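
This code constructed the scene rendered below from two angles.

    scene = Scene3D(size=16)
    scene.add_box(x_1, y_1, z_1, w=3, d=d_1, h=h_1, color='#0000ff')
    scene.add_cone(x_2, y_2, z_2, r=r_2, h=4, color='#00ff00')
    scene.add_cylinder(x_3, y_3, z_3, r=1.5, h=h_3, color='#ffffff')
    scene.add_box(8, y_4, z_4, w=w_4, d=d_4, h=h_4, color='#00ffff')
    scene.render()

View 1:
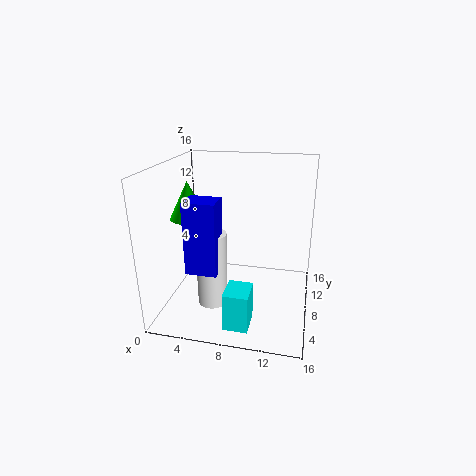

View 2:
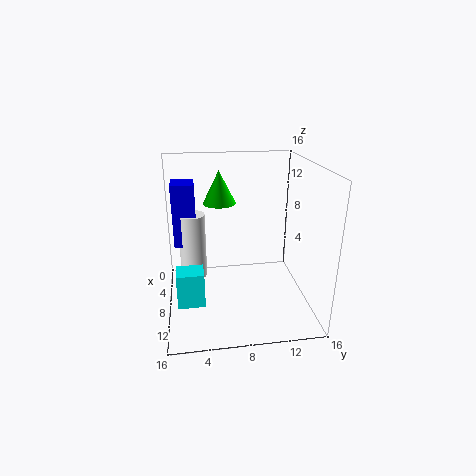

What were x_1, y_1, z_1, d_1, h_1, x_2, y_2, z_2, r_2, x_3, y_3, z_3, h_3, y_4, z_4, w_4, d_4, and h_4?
x_1 = 4.5, y_1 = 1, z_1 = 7, d_1 = 2.5, h_1 = 7, x_2 = 3, y_2 = 6.5, z_2 = 10.5, r_2 = 2, x_3 = 6.5, y_3 = 3, z_3 = 3, h_3 = 7.5, y_4 = 1, z_4 = 1, w_4 = 2.5, d_4 = 3, h_4 = 4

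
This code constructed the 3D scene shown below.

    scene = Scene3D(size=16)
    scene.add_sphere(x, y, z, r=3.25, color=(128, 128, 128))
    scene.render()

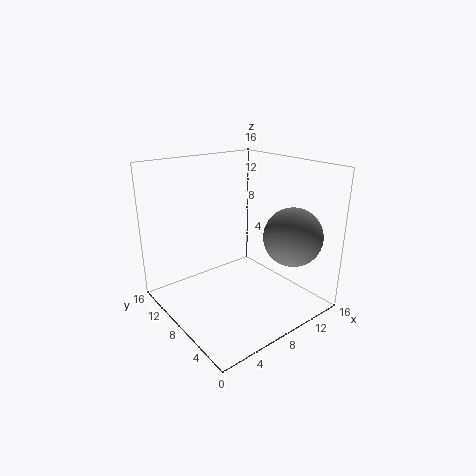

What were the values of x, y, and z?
x = 12.5
y = 4
z = 8.25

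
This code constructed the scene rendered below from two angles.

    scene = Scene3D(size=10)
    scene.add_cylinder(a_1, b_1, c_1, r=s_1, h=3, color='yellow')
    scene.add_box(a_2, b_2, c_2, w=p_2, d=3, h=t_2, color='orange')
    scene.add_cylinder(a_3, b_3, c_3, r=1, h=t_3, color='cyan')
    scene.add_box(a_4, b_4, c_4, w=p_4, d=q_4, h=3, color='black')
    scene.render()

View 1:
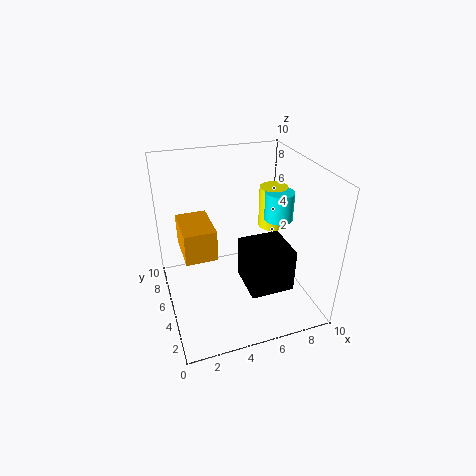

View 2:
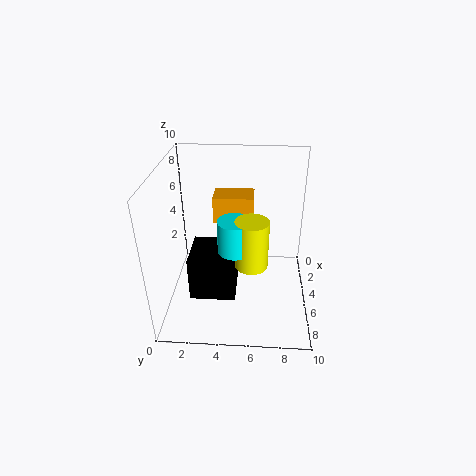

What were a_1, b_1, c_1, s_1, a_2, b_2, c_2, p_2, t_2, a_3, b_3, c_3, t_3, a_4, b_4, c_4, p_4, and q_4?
a_1 = 8
b_1 = 6
c_1 = 5
s_1 = 1
a_2 = 1
b_2 = 3
c_2 = 5
p_2 = 2
t_2 = 2
a_3 = 8
b_3 = 5
c_3 = 6
t_3 = 2
a_4 = 5
b_4 = 2
c_4 = 2
p_4 = 3
q_4 = 3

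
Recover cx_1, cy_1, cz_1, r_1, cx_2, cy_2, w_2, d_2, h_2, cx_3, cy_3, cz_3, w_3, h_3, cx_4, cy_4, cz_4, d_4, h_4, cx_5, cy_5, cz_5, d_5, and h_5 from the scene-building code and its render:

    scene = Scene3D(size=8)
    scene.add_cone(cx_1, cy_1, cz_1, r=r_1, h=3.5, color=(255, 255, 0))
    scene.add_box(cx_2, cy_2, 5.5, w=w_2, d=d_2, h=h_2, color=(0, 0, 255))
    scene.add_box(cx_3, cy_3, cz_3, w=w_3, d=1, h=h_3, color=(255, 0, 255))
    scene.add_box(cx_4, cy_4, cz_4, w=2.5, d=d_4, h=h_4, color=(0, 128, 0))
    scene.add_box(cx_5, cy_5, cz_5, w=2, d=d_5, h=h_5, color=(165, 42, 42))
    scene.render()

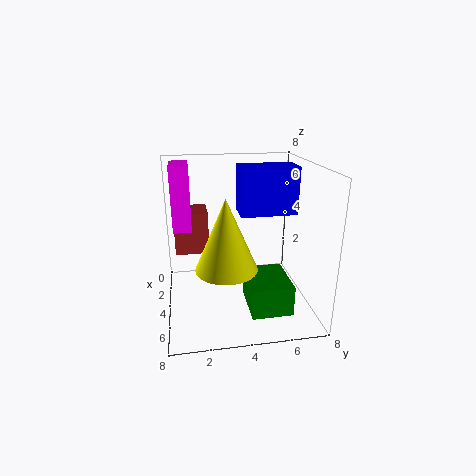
cx_1 = 6.5, cy_1 = 3, cz_1 = 3.5, r_1 = 1.5, cx_2 = 3.5, cy_2 = 4, w_2 = 1.5, d_2 = 3, h_2 = 2.5, cx_3 = 2, cy_3 = 0.5, cz_3 = 4.5, w_3 = 2, h_3 = 3.5, cx_4 = 5.5, cy_4 = 4, cz_4 = 1.5, d_4 = 2, h_4 = 1.5, cx_5 = 0.5, cy_5 = 0.5, cz_5 = 2.5, d_5 = 2, h_5 = 2.5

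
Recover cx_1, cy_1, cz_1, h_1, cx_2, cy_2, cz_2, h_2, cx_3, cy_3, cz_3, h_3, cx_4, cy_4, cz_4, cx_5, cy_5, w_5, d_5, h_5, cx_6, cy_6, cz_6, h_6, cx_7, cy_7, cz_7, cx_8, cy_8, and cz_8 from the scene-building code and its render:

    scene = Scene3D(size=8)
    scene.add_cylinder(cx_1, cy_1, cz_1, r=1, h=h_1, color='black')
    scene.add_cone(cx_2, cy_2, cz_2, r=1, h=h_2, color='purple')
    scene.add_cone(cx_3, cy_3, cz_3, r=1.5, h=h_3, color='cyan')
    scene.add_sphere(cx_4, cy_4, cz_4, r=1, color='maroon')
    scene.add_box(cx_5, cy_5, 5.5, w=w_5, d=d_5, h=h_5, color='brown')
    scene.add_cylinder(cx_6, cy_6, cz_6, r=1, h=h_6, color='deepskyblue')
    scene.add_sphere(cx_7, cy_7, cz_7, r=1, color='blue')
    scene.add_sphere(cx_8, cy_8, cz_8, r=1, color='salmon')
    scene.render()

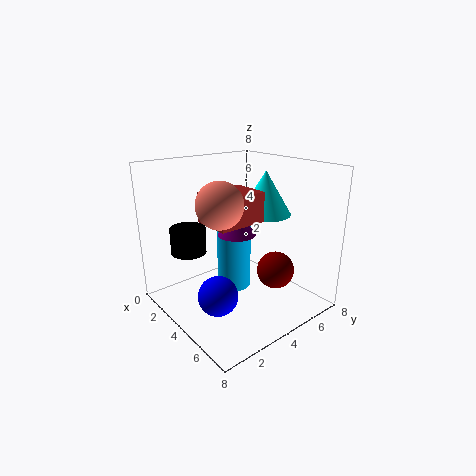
cx_1 = 2; cy_1 = 2; cz_1 = 3; h_1 = 1.5; cx_2 = 4.5; cy_2 = 3.5; cz_2 = 4.5; h_2 = 1.5; cx_3 = 4; cy_3 = 6; cz_3 = 5; h_3 = 2.5; cx_4 = 6; cy_4 = 5; cz_4 = 2.5; cx_5 = 4; cy_5 = 1.5; w_5 = 2; d_5 = 2.5; h_5 = 1.5; cx_6 = 3; cy_6 = 4.5; cz_6 = 0.5; h_6 = 4; cx_7 = 5.5; cy_7 = 1.5; cz_7 = 2; cx_8 = 6.5; cy_8 = 1; cz_8 = 7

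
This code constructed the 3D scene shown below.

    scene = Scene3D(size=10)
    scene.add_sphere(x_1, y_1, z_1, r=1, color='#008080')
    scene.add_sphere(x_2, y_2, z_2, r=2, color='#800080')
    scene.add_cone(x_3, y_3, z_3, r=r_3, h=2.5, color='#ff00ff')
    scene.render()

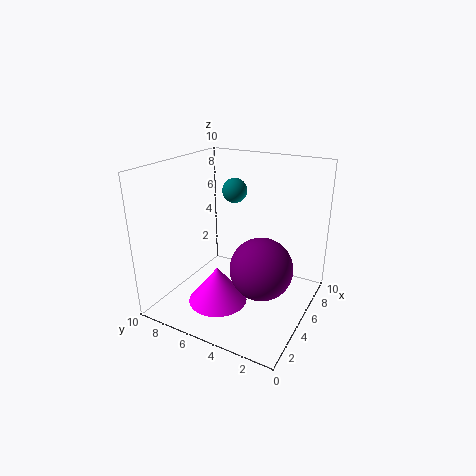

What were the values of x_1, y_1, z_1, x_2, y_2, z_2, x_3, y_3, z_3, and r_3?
x_1 = 9
y_1 = 7.5
z_1 = 7
x_2 = 3.5
y_2 = 2.5
z_2 = 4
x_3 = 3
y_3 = 5.5
z_3 = 1
r_3 = 2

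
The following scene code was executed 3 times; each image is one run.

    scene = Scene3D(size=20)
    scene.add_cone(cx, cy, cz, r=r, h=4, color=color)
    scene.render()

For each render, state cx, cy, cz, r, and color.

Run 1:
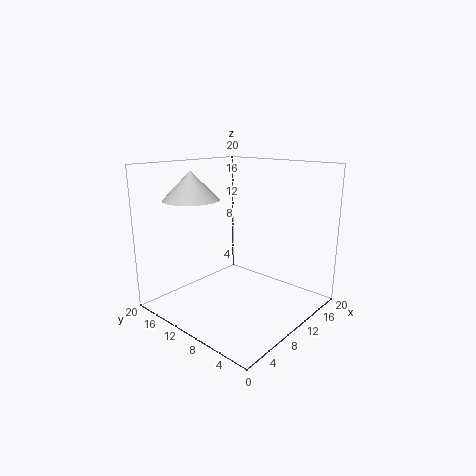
cx = 7, cy = 16, cz = 15, r = 4, color = 'lightgray'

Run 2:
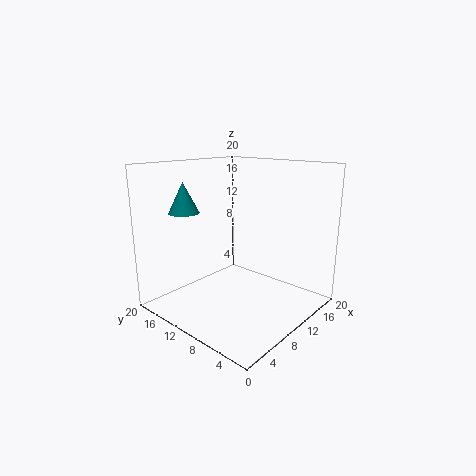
cx = 4, cy = 14, cz = 14, r = 2, color = 'teal'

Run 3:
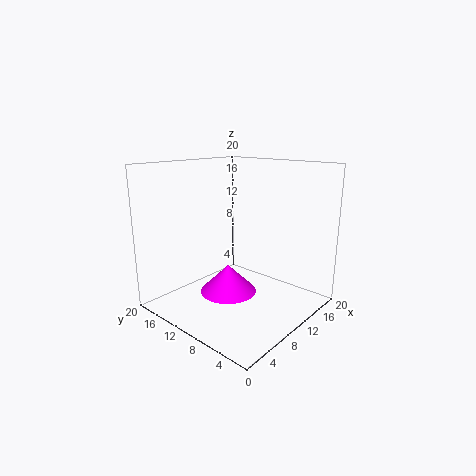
cx = 9, cy = 11, cz = 2, r = 4, color = 'magenta'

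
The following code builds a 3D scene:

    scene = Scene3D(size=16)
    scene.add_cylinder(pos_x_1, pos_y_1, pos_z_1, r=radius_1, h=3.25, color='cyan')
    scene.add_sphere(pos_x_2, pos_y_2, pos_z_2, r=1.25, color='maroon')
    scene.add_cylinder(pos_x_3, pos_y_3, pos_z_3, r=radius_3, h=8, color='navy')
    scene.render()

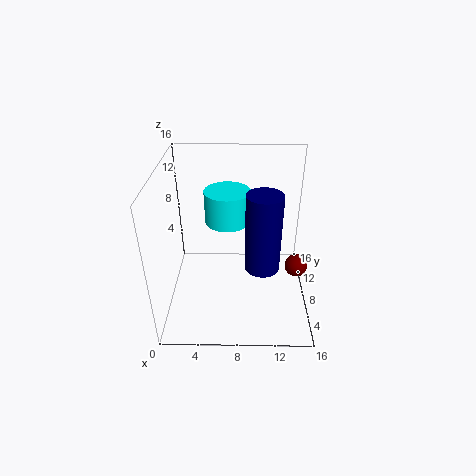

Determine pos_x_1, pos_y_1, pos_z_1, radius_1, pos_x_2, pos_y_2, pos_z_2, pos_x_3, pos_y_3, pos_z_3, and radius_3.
pos_x_1 = 7; pos_y_1 = 6.25; pos_z_1 = 11.25; radius_1 = 2.25; pos_x_2 = 14.5; pos_y_2 = 6.75; pos_z_2 = 5.25; pos_x_3 = 10.5; pos_y_3 = 4.25; pos_z_3 = 7; radius_3 = 1.75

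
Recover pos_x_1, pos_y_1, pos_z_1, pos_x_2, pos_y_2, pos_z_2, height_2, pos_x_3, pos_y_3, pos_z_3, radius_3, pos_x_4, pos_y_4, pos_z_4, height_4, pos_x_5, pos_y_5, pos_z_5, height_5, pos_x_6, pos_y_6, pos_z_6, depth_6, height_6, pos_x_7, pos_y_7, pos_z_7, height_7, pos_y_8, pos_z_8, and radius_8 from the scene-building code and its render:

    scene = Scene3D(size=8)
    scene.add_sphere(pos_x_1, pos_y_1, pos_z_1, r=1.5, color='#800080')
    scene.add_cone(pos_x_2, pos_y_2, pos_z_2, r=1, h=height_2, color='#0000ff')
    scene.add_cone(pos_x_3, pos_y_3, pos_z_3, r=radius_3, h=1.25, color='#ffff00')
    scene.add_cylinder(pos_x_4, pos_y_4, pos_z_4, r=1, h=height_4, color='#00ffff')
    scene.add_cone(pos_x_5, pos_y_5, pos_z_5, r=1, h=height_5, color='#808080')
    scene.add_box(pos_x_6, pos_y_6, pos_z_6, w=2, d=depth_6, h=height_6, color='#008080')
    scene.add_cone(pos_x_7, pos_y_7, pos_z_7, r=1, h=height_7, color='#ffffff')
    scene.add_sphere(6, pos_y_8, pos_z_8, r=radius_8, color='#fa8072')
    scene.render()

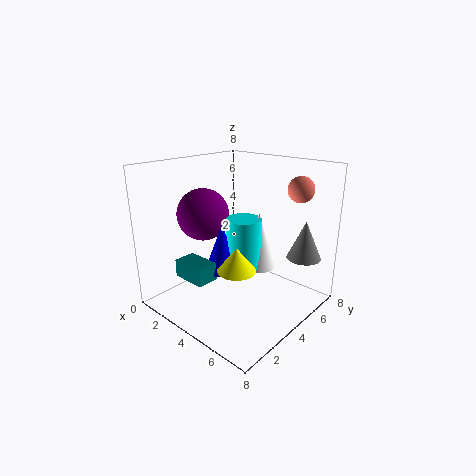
pos_x_1 = 1.75
pos_y_1 = 3.5
pos_z_1 = 5
pos_x_2 = 3.25
pos_y_2 = 3.5
pos_z_2 = 2
height_2 = 2.75
pos_x_3 = 5.25
pos_y_3 = 2.5
pos_z_3 = 3
radius_3 = 1
pos_x_4 = 4
pos_y_4 = 4.5
pos_z_4 = 2
height_4 = 3
pos_x_5 = 6.5
pos_y_5 = 7
pos_z_5 = 2.5
height_5 = 2.25
pos_x_6 = 1.5
pos_y_6 = 1.5
pos_z_6 = 1.75
depth_6 = 1.25
height_6 = 1
pos_x_7 = 4.5
pos_y_7 = 5.25
pos_z_7 = 2
height_7 = 3.25
pos_y_8 = 7
pos_z_8 = 6.5
radius_8 = 0.75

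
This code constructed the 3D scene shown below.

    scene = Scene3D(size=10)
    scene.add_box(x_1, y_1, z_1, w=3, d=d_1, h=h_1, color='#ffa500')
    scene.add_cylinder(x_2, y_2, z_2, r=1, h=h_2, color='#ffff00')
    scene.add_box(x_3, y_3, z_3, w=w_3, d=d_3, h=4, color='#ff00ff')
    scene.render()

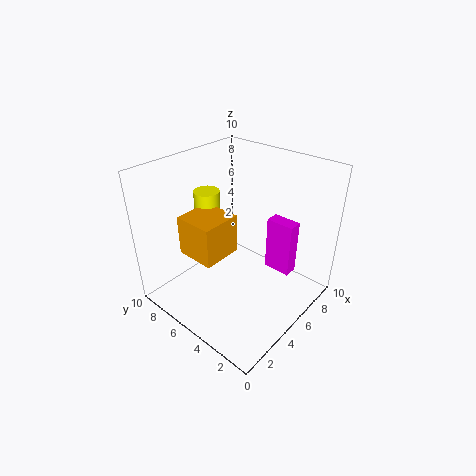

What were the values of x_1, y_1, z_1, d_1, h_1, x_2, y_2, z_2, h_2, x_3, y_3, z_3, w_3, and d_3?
x_1 = 3; y_1 = 6; z_1 = 3; d_1 = 3; h_1 = 3; x_2 = 6; y_2 = 9; z_2 = 3; h_2 = 4; x_3 = 7; y_3 = 2; z_3 = 2; w_3 = 1; d_3 = 2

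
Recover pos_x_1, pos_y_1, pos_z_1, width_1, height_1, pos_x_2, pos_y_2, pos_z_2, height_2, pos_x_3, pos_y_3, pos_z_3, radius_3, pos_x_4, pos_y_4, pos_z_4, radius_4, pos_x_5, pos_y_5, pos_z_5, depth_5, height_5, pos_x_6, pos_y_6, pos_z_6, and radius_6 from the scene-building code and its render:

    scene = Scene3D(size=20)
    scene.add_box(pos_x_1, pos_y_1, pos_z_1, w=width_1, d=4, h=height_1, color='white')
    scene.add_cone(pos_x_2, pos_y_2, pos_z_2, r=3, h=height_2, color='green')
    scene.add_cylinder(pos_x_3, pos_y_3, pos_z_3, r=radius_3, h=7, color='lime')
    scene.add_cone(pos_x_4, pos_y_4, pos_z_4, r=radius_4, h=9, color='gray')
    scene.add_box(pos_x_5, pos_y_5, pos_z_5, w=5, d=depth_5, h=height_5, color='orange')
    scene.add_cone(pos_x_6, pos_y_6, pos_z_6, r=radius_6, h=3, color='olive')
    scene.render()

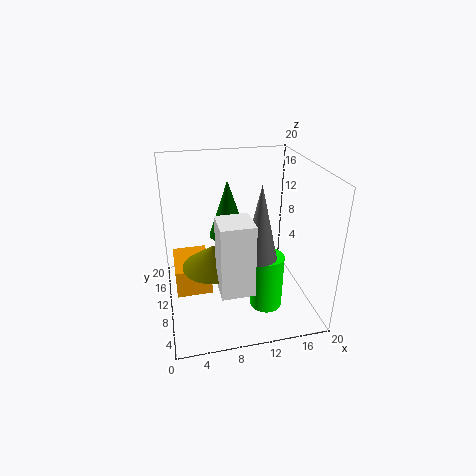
pos_x_1 = 6, pos_y_1 = 1, pos_z_1 = 7, width_1 = 4, height_1 = 9, pos_x_2 = 10, pos_y_2 = 17, pos_z_2 = 7, height_2 = 9, pos_x_3 = 12, pos_y_3 = 3, pos_z_3 = 4, radius_3 = 2, pos_x_4 = 11, pos_y_4 = 3, pos_z_4 = 11, radius_4 = 2, pos_x_5 = 1, pos_y_5 = 9, pos_z_5 = 2, depth_5 = 7, height_5 = 4, pos_x_6 = 6, pos_y_6 = 7, pos_z_6 = 8, radius_6 = 4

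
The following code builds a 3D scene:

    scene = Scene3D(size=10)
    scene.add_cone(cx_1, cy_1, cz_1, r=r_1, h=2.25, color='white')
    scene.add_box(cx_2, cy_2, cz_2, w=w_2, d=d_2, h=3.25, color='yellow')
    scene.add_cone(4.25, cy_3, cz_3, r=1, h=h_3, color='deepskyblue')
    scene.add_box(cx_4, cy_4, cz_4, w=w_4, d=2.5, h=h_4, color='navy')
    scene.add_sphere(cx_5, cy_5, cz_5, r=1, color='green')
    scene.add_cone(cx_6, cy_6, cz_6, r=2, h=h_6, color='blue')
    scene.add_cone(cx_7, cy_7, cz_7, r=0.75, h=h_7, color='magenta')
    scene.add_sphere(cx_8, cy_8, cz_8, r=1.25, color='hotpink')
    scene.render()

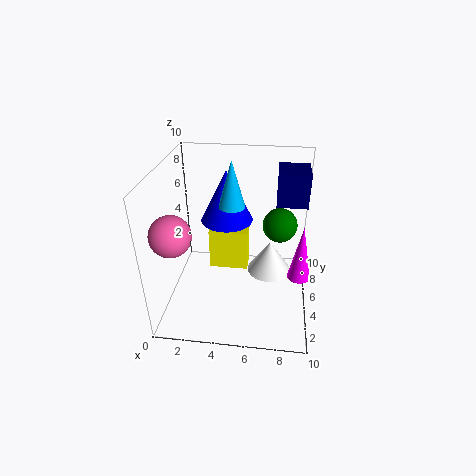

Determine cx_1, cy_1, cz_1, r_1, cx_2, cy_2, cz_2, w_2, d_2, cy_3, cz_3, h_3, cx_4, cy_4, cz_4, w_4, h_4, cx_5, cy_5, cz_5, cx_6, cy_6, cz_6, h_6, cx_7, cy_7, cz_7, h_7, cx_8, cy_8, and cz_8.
cx_1 = 7.25, cy_1 = 4.75, cz_1 = 2.75, r_1 = 1.5, cx_2 = 2.5, cy_2 = 6.75, cz_2 = 1, w_2 = 3, d_2 = 1.5, cy_3 = 7.25, cz_3 = 6.25, h_3 = 3.5, cx_4 = 7.5, cy_4 = 7, cz_4 = 6.5, w_4 = 2.25, h_4 = 2.5, cx_5 = 7.75, cy_5 = 2.75, cz_5 = 7.5, cx_6 = 3.75, cy_6 = 8, cz_6 = 4.75, h_6 = 4, cx_7 = 9.25, cy_7 = 3.5, cz_7 = 3.25, h_7 = 3.75, cx_8 = 1.5, cy_8 = 1.5, cz_8 = 7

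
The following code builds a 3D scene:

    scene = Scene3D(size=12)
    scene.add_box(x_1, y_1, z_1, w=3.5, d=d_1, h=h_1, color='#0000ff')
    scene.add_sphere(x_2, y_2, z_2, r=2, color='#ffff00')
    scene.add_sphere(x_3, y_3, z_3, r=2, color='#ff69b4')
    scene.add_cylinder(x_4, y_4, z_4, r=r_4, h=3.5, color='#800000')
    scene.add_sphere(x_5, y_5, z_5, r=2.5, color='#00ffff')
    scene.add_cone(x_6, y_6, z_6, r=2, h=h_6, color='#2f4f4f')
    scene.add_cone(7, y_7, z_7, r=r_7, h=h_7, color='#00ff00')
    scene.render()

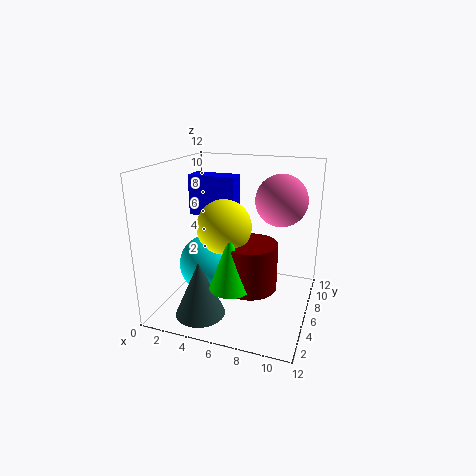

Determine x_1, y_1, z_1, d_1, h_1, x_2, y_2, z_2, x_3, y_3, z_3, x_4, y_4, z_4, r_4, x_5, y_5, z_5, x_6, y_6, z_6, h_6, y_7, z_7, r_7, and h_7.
x_1 = 3; y_1 = 3.5; z_1 = 8.5; d_1 = 1.5; h_1 = 3; x_2 = 6; y_2 = 3; z_2 = 8; x_3 = 9.5; y_3 = 6; z_3 = 9.5; x_4 = 8; y_4 = 3; z_4 = 3.5; r_4 = 2; x_5 = 3.5; y_5 = 5.5; z_5 = 3.5; x_6 = 4; y_6 = 2.5; z_6 = 0.5; h_6 = 4.5; y_7 = 1.5; z_7 = 4; r_7 = 1.5; h_7 = 4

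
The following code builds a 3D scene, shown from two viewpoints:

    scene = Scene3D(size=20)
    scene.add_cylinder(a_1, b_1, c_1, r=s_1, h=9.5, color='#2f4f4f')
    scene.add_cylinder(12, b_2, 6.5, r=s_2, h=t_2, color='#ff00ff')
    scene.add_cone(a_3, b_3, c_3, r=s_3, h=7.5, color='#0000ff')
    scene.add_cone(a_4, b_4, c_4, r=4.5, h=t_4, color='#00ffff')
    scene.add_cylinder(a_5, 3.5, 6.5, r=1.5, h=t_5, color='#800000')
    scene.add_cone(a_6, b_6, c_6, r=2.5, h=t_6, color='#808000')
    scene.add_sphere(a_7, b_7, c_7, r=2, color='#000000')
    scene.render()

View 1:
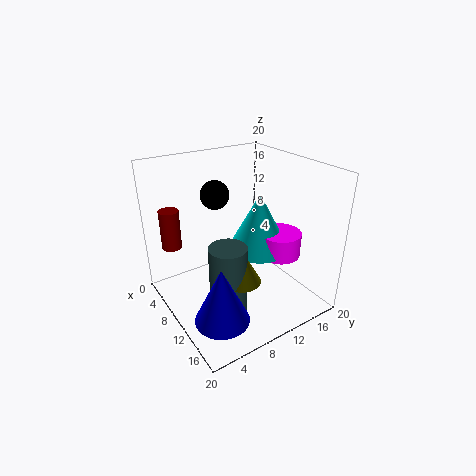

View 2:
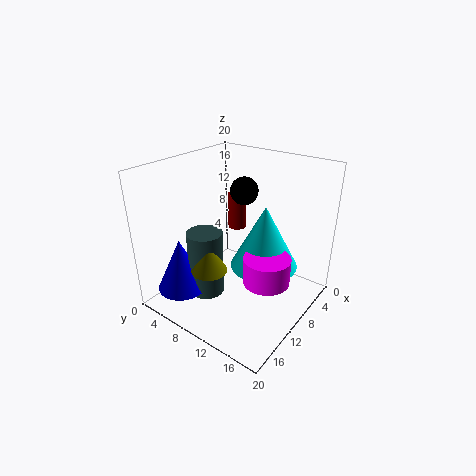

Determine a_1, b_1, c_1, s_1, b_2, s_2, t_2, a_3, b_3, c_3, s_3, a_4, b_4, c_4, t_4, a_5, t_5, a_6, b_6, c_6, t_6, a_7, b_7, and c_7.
a_1 = 13
b_1 = 6.5
c_1 = 1.5
s_1 = 2.5
b_2 = 16
s_2 = 3
t_2 = 3.5
a_3 = 15.5
b_3 = 4
c_3 = 2.5
s_3 = 3.5
a_4 = 9.5
b_4 = 14
c_4 = 7
t_4 = 8.5
a_5 = 1.5
t_5 = 6
a_6 = 14
b_6 = 8
c_6 = 6
t_6 = 4.5
a_7 = 6.5
b_7 = 8.5
c_7 = 15.5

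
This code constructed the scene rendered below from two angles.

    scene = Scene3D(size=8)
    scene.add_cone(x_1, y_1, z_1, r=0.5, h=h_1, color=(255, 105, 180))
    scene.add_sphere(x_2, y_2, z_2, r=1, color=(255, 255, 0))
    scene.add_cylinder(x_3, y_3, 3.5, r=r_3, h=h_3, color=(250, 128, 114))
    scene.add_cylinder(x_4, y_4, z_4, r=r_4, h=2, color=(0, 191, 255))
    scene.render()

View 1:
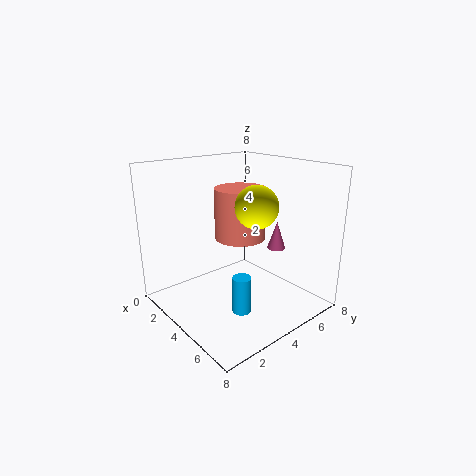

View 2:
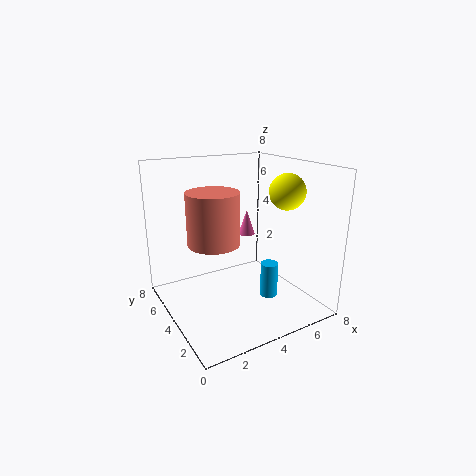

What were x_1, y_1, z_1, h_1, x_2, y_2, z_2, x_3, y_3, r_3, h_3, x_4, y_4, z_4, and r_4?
x_1 = 5.5, y_1 = 5.5, z_1 = 3.5, h_1 = 1.5, x_2 = 6.5, y_2 = 3, z_2 = 6.5, x_3 = 3, y_3 = 5, r_3 = 1.5, h_3 = 3, x_4 = 5.5, y_4 = 3, z_4 = 0.5, r_4 = 0.5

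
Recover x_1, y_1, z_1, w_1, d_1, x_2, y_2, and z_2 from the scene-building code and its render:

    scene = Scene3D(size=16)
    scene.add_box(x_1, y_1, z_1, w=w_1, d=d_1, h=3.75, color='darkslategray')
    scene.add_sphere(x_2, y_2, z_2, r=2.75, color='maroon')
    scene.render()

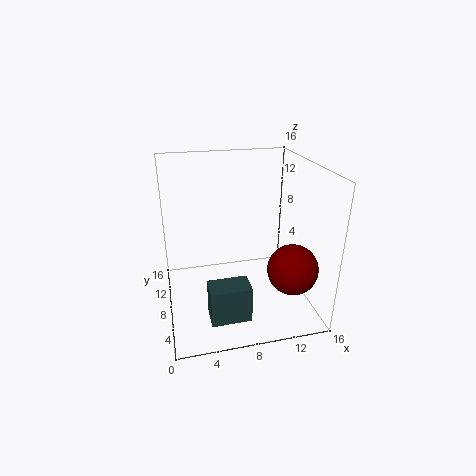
x_1 = 3.75, y_1 = 1, z_1 = 2.25, w_1 = 4, d_1 = 2.5, x_2 = 13.25, y_2 = 4.5, z_2 = 5.25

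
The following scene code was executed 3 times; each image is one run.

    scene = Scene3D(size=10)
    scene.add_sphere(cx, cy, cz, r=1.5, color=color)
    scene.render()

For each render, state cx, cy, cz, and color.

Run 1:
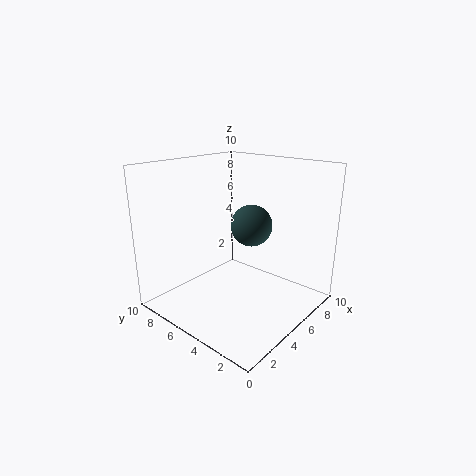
cx = 6.5, cy = 5, cz = 5.5, color = 'darkslategray'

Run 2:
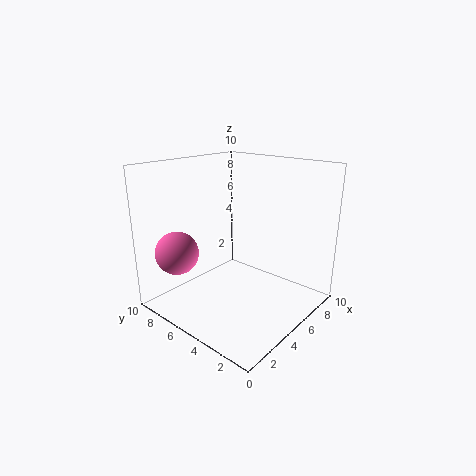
cx = 2, cy = 8, cz = 4, color = 'hotpink'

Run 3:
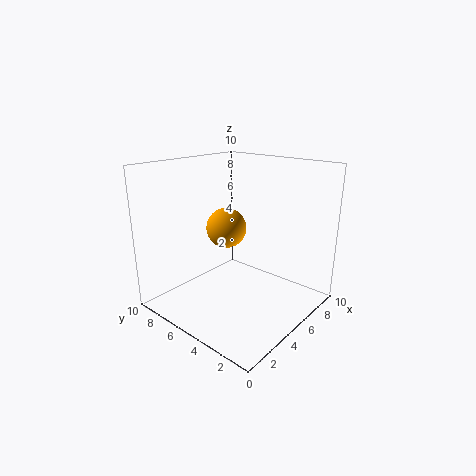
cx = 6, cy = 7, cz = 5, color = 'orange'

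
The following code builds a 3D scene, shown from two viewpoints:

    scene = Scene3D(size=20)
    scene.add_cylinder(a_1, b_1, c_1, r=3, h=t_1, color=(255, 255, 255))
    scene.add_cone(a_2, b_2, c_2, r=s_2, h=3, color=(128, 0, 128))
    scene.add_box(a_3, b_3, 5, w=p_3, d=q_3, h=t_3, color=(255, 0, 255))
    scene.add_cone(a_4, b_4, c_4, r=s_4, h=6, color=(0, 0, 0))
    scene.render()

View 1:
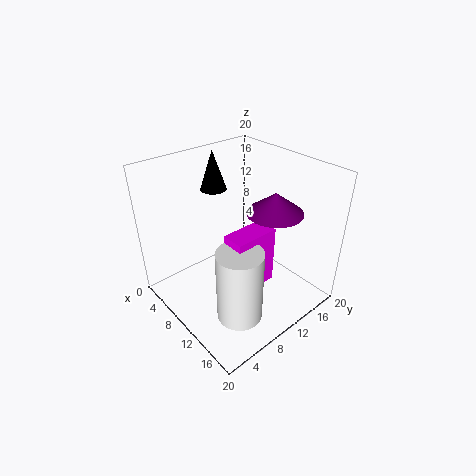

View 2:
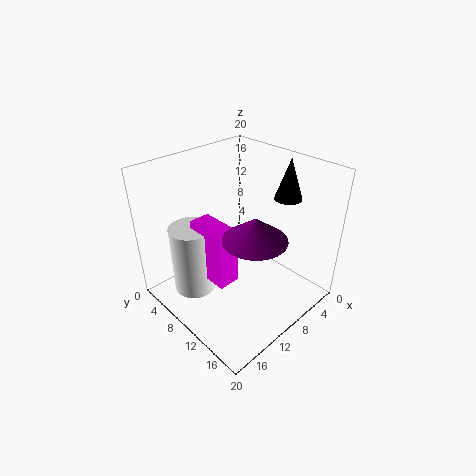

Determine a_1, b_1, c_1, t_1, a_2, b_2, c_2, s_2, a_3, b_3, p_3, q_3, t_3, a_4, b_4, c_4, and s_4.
a_1 = 15
b_1 = 6
c_1 = 2
t_1 = 10
a_2 = 12
b_2 = 15
c_2 = 13
s_2 = 4
a_3 = 12
b_3 = 6
p_3 = 3
q_3 = 6
t_3 = 8
a_4 = 2
b_4 = 12
c_4 = 14
s_4 = 2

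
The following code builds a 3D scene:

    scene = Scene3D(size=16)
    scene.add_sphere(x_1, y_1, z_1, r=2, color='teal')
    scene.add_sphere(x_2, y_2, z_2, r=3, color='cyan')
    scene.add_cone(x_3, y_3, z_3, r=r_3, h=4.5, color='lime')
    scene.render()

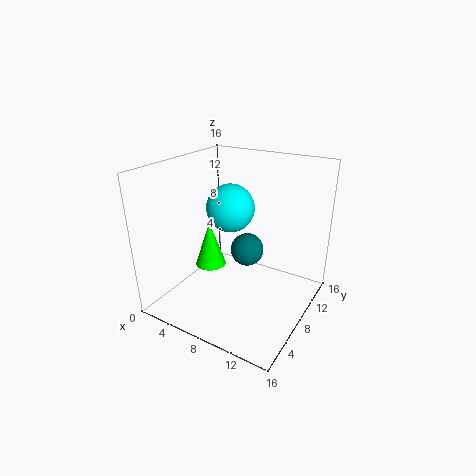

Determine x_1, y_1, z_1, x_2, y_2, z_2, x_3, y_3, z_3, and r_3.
x_1 = 7.5; y_1 = 11; z_1 = 5; x_2 = 4.5; y_2 = 12; z_2 = 9.5; x_3 = 7.5; y_3 = 3.5; z_3 = 7; r_3 = 1.5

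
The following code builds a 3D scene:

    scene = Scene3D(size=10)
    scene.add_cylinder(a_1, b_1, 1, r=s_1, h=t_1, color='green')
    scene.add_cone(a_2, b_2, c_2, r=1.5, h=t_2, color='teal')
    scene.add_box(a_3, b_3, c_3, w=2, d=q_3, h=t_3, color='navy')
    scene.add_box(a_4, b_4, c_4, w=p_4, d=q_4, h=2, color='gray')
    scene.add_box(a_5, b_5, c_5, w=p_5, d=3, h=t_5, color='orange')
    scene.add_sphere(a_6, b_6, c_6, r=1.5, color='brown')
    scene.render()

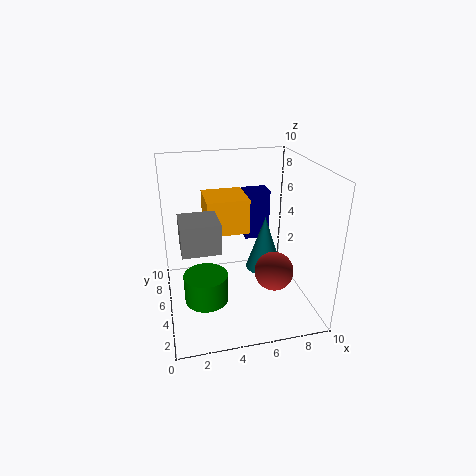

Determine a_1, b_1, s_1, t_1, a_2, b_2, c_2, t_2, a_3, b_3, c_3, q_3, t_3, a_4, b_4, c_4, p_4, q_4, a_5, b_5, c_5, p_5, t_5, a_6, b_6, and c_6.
a_1 = 2.5; b_1 = 4; s_1 = 1.5; t_1 = 2; a_2 = 8; b_2 = 8; c_2 = 0.5; t_2 = 4.5; a_3 = 6.5; b_3 = 8.5; c_3 = 3; q_3 = 1.5; t_3 = 4; a_4 = 1; b_4 = 3; c_4 = 5; p_4 = 2.5; q_4 = 2.5; a_5 = 3; b_5 = 5.5; c_5 = 5; p_5 = 3; t_5 = 2.5; a_6 = 8; b_6 = 5.5; c_6 = 1.5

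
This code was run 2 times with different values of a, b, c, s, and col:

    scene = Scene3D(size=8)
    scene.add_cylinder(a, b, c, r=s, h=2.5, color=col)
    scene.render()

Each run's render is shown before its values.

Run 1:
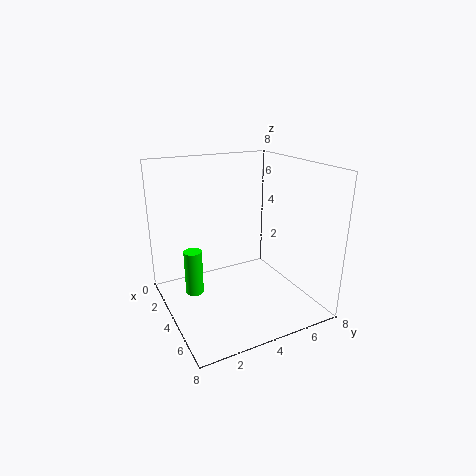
a = 3.5; b = 1.5; c = 1; s = 0.5; col = 'lime'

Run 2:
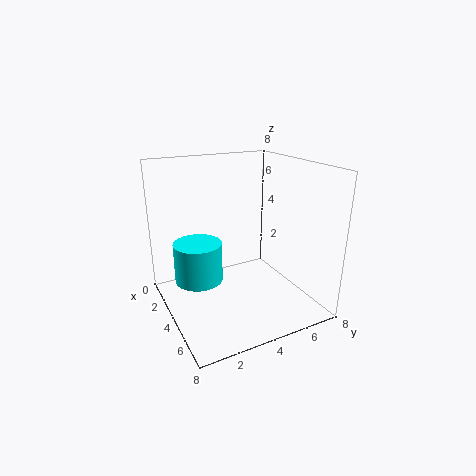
a = 1.5; b = 2.5; c = 0.5; s = 1.5; col = 'cyan'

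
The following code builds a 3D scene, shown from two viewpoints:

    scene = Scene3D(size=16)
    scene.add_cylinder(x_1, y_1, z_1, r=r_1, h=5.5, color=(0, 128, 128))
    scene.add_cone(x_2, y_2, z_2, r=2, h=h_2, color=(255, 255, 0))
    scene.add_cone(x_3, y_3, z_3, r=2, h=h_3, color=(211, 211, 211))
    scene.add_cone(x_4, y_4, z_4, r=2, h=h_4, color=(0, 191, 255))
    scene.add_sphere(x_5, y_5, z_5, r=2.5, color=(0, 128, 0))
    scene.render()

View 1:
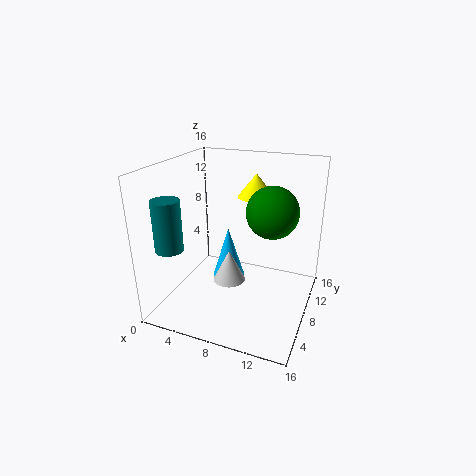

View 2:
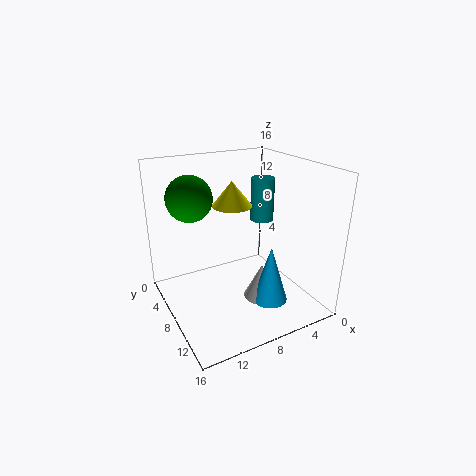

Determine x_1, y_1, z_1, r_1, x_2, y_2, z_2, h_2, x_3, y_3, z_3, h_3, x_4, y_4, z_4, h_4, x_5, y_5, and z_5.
x_1 = 2; y_1 = 3.5; z_1 = 7.5; r_1 = 1.5; x_2 = 9.5; y_2 = 9.5; z_2 = 12.5; h_2 = 2.5; x_3 = 6; y_3 = 10; z_3 = 1; h_3 = 4; x_4 = 5.5; y_4 = 11; z_4 = 1; h_4 = 6.5; x_5 = 12.5; y_5 = 5.5; z_5 = 12.5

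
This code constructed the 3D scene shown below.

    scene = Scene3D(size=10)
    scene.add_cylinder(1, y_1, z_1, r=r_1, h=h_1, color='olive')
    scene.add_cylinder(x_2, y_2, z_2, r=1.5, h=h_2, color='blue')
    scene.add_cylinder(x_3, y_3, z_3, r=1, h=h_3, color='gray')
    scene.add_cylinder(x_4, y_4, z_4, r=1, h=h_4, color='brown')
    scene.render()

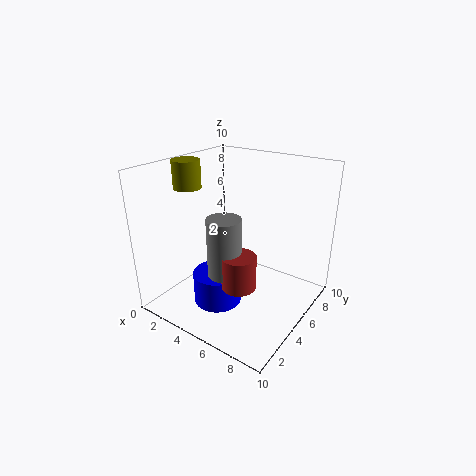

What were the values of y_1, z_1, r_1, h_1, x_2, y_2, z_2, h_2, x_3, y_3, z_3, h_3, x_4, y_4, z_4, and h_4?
y_1 = 4.5; z_1 = 8; r_1 = 1; h_1 = 2; x_2 = 5.5; y_2 = 2; z_2 = 2; h_2 = 2; x_3 = 6.5; y_3 = 1.5; z_3 = 4.5; h_3 = 3.5; x_4 = 7.5; y_4 = 1.5; z_4 = 4; h_4 = 2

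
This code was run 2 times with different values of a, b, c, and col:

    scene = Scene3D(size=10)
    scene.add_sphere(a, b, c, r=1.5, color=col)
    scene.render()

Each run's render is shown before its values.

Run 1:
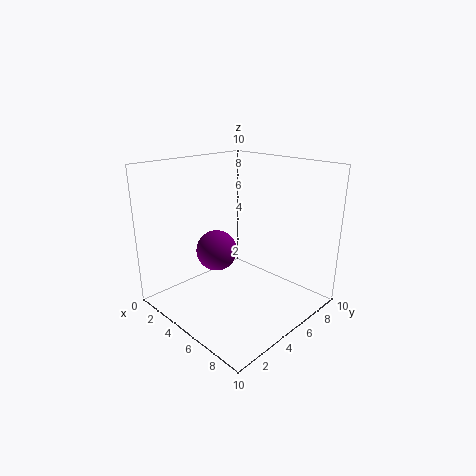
a = 3
b = 4.75
c = 3.5
col = 'purple'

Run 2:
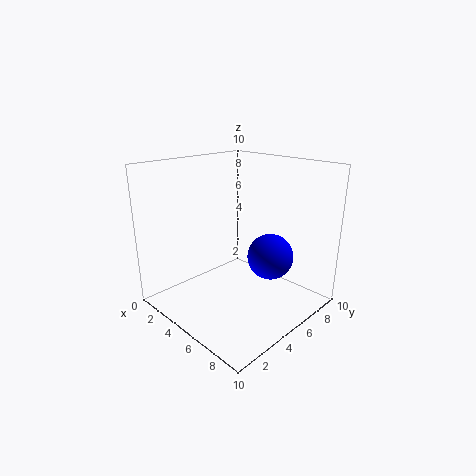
a = 7.5
b = 5.5
c = 4.25
col = 'blue'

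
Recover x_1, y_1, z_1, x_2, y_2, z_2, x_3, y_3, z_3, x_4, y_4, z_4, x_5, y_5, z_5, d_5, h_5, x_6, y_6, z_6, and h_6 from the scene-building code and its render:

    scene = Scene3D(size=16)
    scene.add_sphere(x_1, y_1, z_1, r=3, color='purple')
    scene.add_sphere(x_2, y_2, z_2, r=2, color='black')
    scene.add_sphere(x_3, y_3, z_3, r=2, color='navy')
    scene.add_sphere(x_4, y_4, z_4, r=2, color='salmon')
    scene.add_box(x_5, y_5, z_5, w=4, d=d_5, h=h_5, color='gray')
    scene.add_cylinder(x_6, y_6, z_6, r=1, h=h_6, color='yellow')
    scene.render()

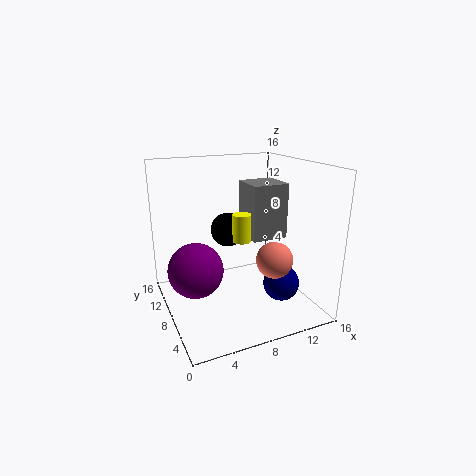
x_1 = 3; y_1 = 8; z_1 = 5; x_2 = 8; y_2 = 11; z_2 = 8; x_3 = 12; y_3 = 5; z_3 = 3; x_4 = 11; y_4 = 5; z_4 = 6; x_5 = 9; y_5 = 6; z_5 = 8; d_5 = 4; h_5 = 6; x_6 = 8; y_6 = 7; z_6 = 8; h_6 = 3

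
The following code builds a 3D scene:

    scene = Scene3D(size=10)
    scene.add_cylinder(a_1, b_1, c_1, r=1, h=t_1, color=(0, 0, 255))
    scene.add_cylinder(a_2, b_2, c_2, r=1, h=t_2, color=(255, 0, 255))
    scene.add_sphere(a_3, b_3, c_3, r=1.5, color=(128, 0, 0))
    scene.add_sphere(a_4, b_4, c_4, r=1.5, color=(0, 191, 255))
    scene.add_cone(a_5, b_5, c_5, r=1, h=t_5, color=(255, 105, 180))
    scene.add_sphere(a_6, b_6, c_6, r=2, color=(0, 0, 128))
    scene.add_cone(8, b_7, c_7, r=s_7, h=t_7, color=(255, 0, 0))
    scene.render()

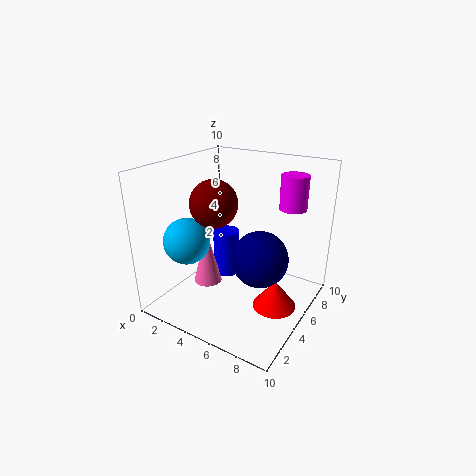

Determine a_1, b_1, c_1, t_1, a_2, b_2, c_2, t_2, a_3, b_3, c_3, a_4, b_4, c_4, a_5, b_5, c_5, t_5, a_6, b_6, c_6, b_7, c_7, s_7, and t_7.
a_1 = 3
b_1 = 6.5
c_1 = 1
t_1 = 3.5
a_2 = 7.5
b_2 = 8.5
c_2 = 6.5
t_2 = 2.5
a_3 = 4.5
b_3 = 3
c_3 = 8
a_4 = 3
b_4 = 2
c_4 = 5.5
a_5 = 3
b_5 = 4
c_5 = 1.5
t_5 = 4
a_6 = 6.5
b_6 = 5.5
c_6 = 3.5
b_7 = 5
c_7 = 0.5
s_7 = 1.5
t_7 = 2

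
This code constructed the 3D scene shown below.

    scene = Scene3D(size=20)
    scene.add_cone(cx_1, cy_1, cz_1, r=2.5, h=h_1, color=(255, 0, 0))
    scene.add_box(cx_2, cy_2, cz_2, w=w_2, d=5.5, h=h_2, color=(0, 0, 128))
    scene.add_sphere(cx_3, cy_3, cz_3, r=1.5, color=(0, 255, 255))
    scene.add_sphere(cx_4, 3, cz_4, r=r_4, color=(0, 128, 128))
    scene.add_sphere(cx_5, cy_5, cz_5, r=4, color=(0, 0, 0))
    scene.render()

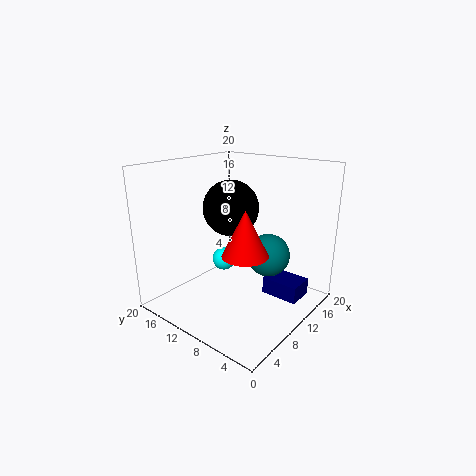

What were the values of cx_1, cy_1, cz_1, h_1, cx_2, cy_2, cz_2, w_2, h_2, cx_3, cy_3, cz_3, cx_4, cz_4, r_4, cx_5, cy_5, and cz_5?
cx_1 = 2.5, cy_1 = 3, cz_1 = 12, h_1 = 5, cx_2 = 13.5, cy_2 = 2.5, cz_2 = 0.5, w_2 = 4, h_2 = 2.5, cx_3 = 7, cy_3 = 10, cz_3 = 8, cx_4 = 7, cz_4 = 10.5, r_4 = 2.5, cx_5 = 11.5, cy_5 = 12.5, cz_5 = 13.5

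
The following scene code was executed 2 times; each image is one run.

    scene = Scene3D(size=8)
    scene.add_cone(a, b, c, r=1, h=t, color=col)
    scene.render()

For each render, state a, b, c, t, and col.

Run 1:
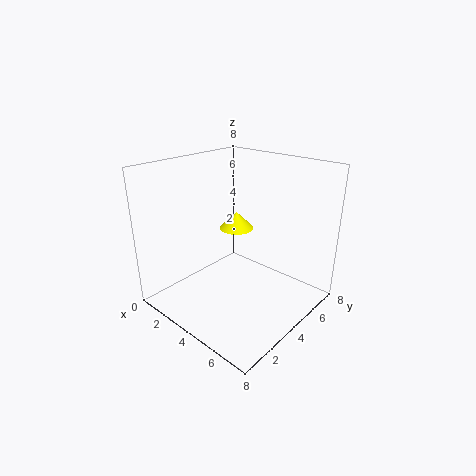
a = 3, b = 5, c = 4, t = 1, col = 'yellow'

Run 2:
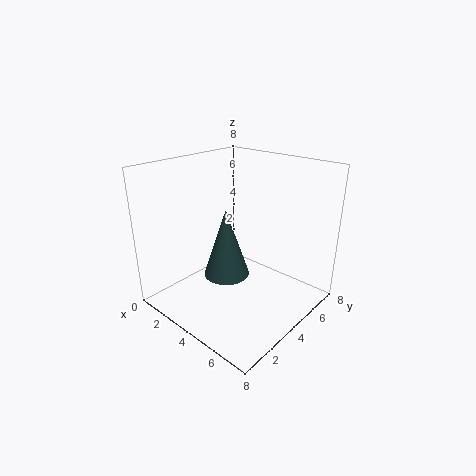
a = 6, b = 1, c = 4, t = 3, col = 'darkslategray'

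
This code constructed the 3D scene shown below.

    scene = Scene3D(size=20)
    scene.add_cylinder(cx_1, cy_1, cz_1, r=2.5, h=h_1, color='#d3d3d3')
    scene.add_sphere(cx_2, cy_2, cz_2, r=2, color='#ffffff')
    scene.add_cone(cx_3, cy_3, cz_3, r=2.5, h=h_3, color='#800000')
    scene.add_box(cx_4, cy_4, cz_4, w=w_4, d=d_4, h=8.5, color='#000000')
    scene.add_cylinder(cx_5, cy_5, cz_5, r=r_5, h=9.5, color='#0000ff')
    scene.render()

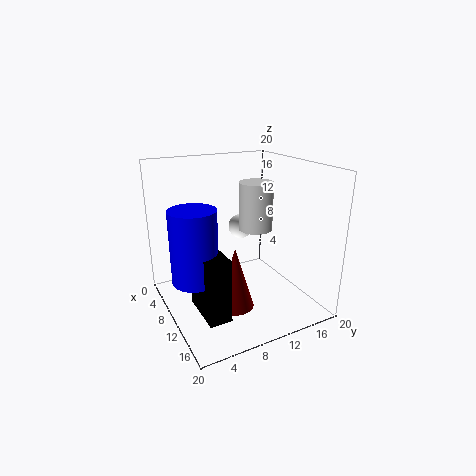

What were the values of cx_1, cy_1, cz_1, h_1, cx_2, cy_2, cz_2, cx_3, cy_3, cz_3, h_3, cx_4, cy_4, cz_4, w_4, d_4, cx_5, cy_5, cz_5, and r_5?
cx_1 = 8
cy_1 = 14
cz_1 = 10
h_1 = 7
cx_2 = 2.5
cy_2 = 14.5
cz_2 = 8.5
cx_3 = 13
cy_3 = 8
cz_3 = 1.5
h_3 = 8.5
cx_4 = 9.5
cy_4 = 3
cz_4 = 1.5
w_4 = 6.5
d_4 = 3
cx_5 = 11.5
cy_5 = 3
cz_5 = 6
r_5 = 3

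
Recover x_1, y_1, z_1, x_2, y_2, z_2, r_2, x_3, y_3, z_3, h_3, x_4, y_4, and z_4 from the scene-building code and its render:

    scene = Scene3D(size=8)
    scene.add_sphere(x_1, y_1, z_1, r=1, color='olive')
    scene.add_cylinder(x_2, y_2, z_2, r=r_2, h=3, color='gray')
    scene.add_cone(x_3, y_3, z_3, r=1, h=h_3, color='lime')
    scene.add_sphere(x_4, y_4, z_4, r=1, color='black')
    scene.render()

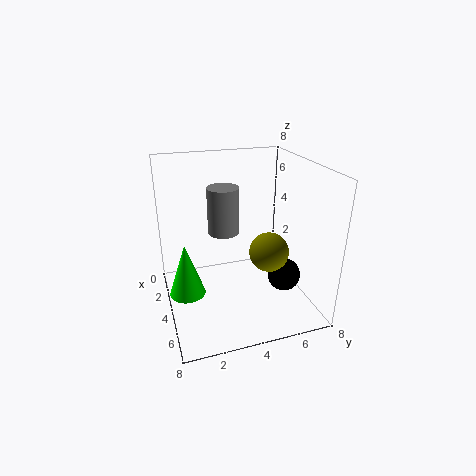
x_1 = 6, y_1 = 5, z_1 = 4, x_2 = 1, y_2 = 4, z_2 = 3, r_2 = 1, x_3 = 4, y_3 = 1, z_3 = 1, h_3 = 3, x_4 = 4, y_4 = 7, z_4 = 1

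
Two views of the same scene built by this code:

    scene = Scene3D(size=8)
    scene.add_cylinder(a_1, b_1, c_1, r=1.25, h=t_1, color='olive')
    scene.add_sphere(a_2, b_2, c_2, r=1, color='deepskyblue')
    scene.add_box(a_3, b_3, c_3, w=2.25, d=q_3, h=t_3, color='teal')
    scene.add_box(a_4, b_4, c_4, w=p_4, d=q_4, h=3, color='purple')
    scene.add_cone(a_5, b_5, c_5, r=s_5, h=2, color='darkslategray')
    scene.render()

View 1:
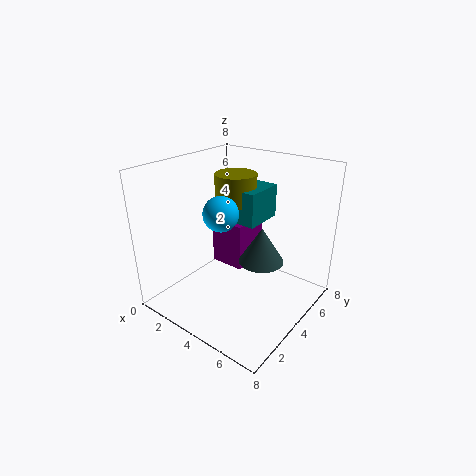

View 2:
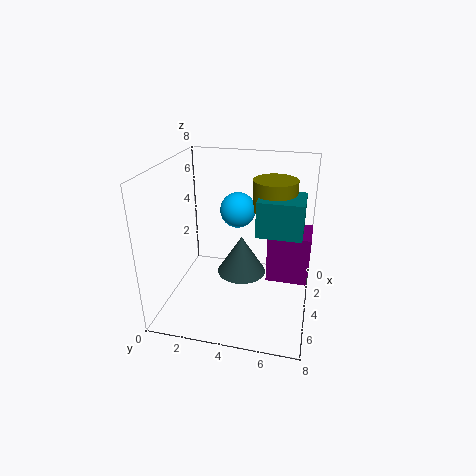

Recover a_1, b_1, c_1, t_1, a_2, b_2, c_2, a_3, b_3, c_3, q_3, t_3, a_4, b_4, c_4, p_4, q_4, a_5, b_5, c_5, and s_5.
a_1 = 2.5
b_1 = 5.75
c_1 = 5.25
t_1 = 1.75
a_2 = 3
b_2 = 3.75
c_2 = 5.25
a_3 = 2
b_3 = 5
c_3 = 4.25
q_3 = 2.5
t_3 = 2
a_4 = 0.75
b_4 = 5.5
c_4 = 0.75
p_4 = 2.25
q_4 = 2.5
a_5 = 5.25
b_5 = 4.5
c_5 = 2.75
s_5 = 1.25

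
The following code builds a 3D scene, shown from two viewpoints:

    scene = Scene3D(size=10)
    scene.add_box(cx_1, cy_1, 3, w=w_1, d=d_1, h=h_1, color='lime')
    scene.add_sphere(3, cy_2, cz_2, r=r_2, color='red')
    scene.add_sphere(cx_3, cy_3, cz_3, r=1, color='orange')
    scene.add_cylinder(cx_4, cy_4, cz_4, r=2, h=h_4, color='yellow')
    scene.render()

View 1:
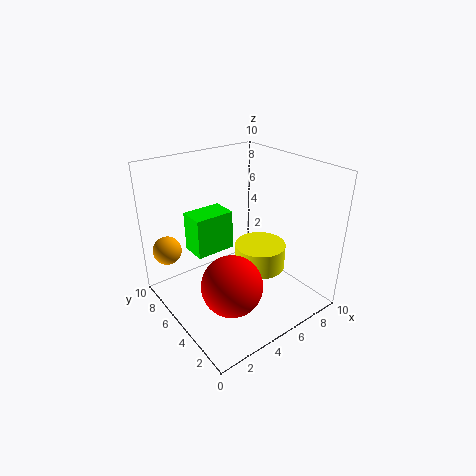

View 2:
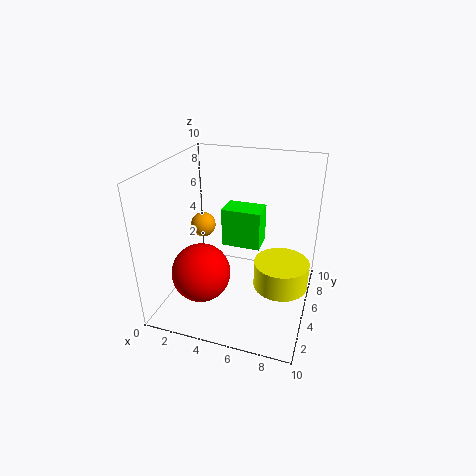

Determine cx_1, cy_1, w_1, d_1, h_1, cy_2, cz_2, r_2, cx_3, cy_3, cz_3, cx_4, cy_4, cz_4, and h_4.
cx_1 = 3, cy_1 = 7, w_1 = 3, d_1 = 2, h_1 = 3, cy_2 = 3, cz_2 = 3, r_2 = 2, cx_3 = 1, cy_3 = 8, cz_3 = 4, cx_4 = 8, cy_4 = 6, cz_4 = 1, h_4 = 2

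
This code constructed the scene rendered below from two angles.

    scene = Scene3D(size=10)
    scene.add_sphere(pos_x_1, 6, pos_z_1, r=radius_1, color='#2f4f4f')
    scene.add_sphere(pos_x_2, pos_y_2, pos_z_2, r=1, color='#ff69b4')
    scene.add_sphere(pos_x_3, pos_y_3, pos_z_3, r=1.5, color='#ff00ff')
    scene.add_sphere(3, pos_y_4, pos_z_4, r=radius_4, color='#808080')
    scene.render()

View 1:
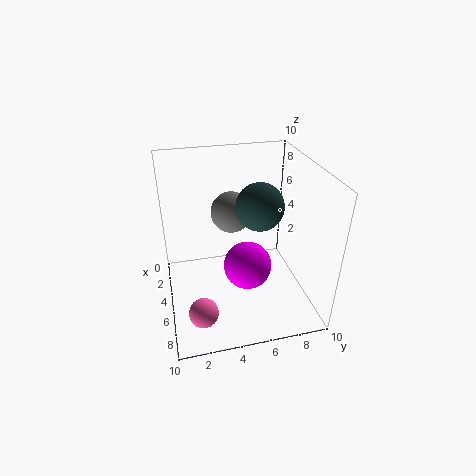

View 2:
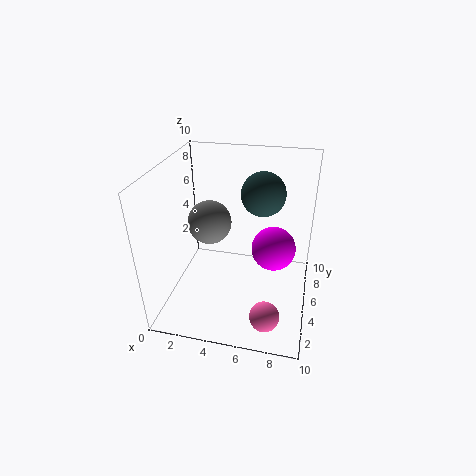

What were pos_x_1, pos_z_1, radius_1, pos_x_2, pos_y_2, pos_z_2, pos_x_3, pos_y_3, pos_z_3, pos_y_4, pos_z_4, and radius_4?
pos_x_1 = 6.5
pos_z_1 = 8
radius_1 = 1.5
pos_x_2 = 7.5
pos_y_2 = 2
pos_z_2 = 1
pos_x_3 = 7.5
pos_y_3 = 5
pos_z_3 = 4.5
pos_y_4 = 5
pos_z_4 = 6
radius_4 = 1.5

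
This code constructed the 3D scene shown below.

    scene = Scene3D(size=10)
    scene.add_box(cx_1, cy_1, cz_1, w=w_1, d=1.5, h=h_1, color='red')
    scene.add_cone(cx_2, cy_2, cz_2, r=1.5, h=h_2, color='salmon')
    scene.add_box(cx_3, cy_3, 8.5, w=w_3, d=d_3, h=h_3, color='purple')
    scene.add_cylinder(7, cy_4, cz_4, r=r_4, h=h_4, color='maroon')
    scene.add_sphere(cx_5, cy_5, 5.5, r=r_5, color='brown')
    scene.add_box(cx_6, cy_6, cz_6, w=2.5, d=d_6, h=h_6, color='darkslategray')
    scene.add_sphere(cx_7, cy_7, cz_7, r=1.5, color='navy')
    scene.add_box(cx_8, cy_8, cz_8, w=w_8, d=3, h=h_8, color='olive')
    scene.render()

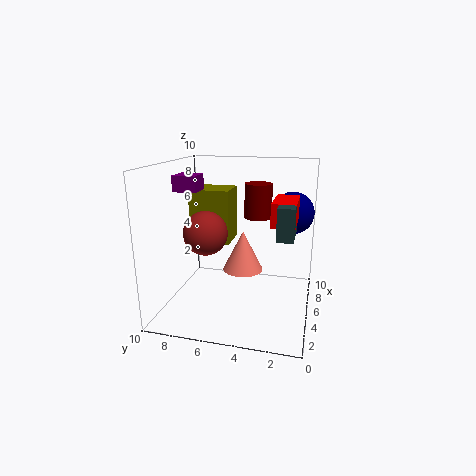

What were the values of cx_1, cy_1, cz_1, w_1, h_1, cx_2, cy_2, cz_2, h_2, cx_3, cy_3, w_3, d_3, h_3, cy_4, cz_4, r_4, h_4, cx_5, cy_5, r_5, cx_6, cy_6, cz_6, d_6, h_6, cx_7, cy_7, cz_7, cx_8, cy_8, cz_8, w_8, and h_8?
cx_1 = 3, cy_1 = 1, cz_1 = 6.5, w_1 = 3, h_1 = 1.5, cx_2 = 6.5, cy_2 = 5, cz_2 = 2, h_2 = 3, cx_3 = 2.5, cy_3 = 7, w_3 = 1.5, d_3 = 1.5, h_3 = 1, cy_4 = 4, cz_4 = 6, r_4 = 1, h_4 = 2.5, cx_5 = 4, cy_5 = 7, r_5 = 1.5, cx_6 = 2, cy_6 = 1, cz_6 = 6, d_6 = 1, h_6 = 2, cx_7 = 7, cy_7 = 1.5, cz_7 = 6.5, cx_8 = 6, cy_8 = 6, cz_8 = 4, w_8 = 2.5, h_8 = 4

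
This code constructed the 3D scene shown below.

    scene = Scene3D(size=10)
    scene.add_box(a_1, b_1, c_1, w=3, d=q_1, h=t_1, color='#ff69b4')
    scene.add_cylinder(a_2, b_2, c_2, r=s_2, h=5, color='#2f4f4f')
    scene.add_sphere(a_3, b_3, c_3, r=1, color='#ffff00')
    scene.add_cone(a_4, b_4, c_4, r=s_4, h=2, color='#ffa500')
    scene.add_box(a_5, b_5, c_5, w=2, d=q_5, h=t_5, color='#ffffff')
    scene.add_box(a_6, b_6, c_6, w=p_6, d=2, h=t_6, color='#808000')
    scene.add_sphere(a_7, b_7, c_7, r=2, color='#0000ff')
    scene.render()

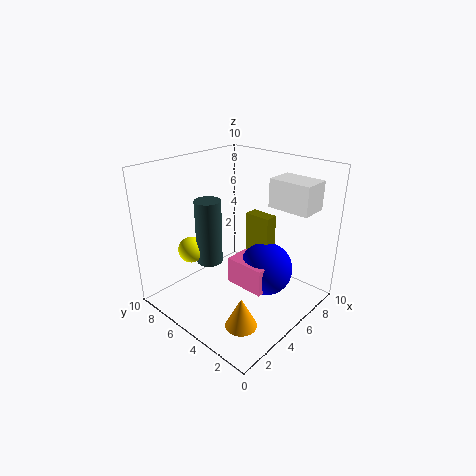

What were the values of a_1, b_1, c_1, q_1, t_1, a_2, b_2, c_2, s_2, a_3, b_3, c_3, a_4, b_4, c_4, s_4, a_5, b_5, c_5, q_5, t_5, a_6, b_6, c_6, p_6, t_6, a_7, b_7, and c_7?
a_1 = 5
b_1 = 3
c_1 = 1
q_1 = 3
t_1 = 2
a_2 = 5
b_2 = 8
c_2 = 2
s_2 = 1
a_3 = 4
b_3 = 9
c_3 = 3
a_4 = 2
b_4 = 2
c_4 = 1
s_4 = 1
a_5 = 7
b_5 = 1
c_5 = 7
q_5 = 3
t_5 = 2
a_6 = 7
b_6 = 4
c_6 = 3
p_6 = 1
t_6 = 3
a_7 = 7
b_7 = 4
c_7 = 2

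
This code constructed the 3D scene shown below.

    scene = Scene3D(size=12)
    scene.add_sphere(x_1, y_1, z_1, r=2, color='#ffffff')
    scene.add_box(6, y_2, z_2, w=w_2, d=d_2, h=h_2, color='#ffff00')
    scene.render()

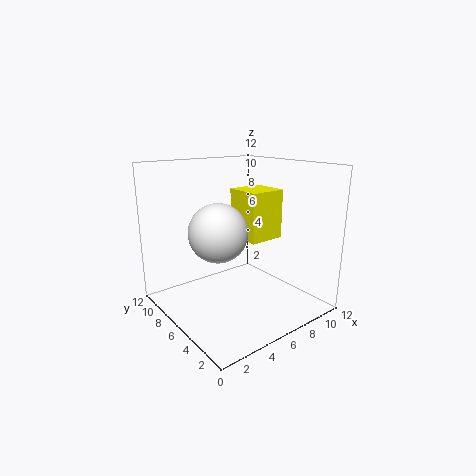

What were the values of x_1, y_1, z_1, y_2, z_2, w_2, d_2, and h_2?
x_1 = 2; y_1 = 3; z_1 = 8; y_2 = 4; z_2 = 6; w_2 = 3; d_2 = 3; h_2 = 4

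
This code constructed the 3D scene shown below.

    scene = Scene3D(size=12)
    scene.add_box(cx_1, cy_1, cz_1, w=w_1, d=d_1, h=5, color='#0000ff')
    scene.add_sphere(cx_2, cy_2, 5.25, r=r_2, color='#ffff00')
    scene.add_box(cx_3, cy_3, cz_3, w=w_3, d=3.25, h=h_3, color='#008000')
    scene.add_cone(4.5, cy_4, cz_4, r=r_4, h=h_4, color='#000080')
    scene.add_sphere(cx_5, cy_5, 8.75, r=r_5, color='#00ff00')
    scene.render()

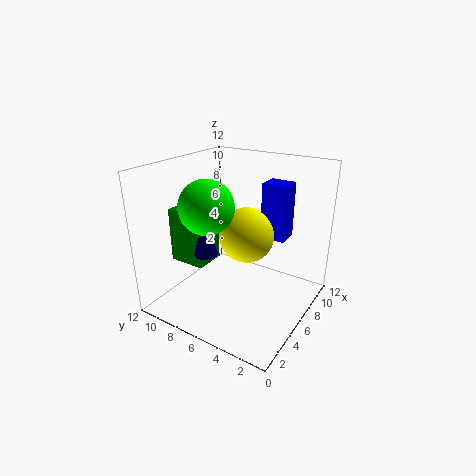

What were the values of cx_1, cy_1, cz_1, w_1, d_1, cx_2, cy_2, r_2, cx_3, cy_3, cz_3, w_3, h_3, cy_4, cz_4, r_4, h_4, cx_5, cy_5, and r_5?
cx_1 = 9
cy_1 = 3.25
cz_1 = 5
w_1 = 2
d_1 = 2.25
cx_2 = 8.25
cy_2 = 6.5
r_2 = 2.5
cx_3 = 4
cy_3 = 8.5
cz_3 = 3.25
w_3 = 2.75
h_3 = 4.75
cy_4 = 8.25
cz_4 = 4.5
r_4 = 1
h_4 = 4
cx_5 = 4.5
cy_5 = 8
r_5 = 2.25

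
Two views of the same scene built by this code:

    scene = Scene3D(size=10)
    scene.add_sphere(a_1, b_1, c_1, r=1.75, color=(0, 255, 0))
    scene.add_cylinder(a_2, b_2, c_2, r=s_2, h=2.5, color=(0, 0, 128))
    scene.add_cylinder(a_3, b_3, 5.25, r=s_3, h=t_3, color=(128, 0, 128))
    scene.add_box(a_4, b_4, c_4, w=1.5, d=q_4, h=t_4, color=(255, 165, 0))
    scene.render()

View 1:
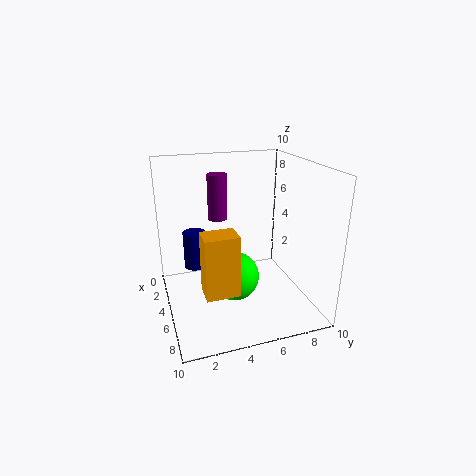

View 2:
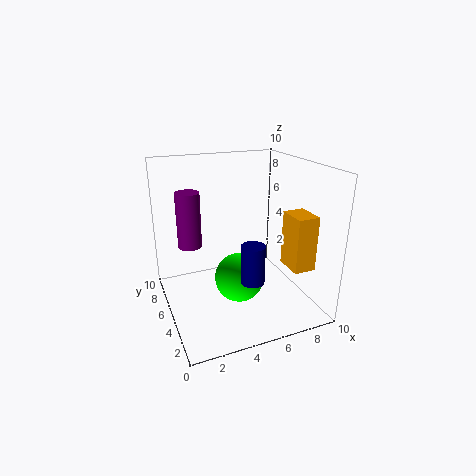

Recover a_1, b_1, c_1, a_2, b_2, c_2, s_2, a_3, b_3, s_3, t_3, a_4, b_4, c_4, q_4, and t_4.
a_1 = 5, b_1 = 4.75, c_1 = 2, a_2 = 4.75, b_2 = 2, c_2 = 3.25, s_2 = 0.75, a_3 = 1.5, b_3 = 4.5, s_3 = 0.75, t_3 = 3.5, a_4 = 7.75, b_4 = 1.75, c_4 = 3.25, q_4 = 2, t_4 = 3.75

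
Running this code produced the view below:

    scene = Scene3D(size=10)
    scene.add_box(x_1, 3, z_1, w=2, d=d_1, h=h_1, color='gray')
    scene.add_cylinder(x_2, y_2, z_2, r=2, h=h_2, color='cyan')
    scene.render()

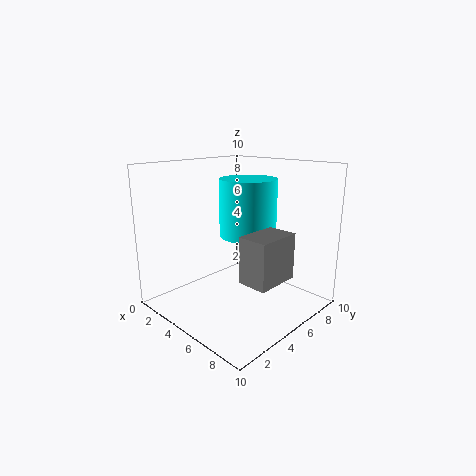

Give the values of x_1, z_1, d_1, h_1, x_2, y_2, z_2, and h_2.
x_1 = 7; z_1 = 3; d_1 = 3; h_1 = 3; x_2 = 5; y_2 = 6; z_2 = 5; h_2 = 4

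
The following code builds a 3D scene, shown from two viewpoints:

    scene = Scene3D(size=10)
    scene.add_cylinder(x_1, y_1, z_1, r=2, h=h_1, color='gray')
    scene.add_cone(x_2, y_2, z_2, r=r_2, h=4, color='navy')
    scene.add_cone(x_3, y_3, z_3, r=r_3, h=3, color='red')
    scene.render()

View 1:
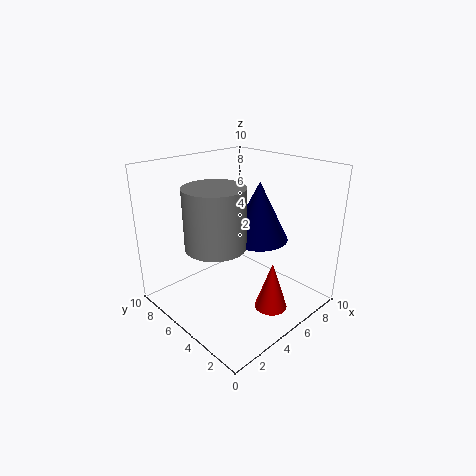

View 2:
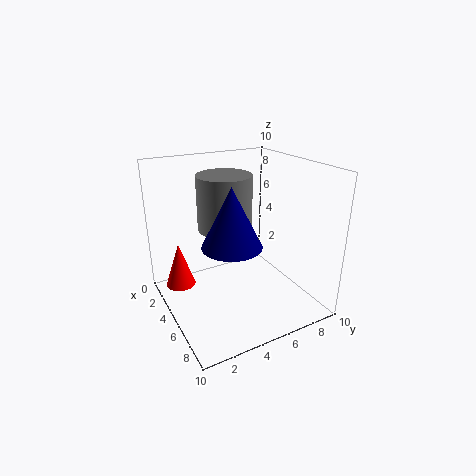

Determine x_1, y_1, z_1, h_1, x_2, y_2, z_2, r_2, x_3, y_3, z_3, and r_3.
x_1 = 3, y_1 = 5, z_1 = 5, h_1 = 4, x_2 = 6, y_2 = 4, z_2 = 5, r_2 = 2, x_3 = 4, y_3 = 1, z_3 = 2, r_3 = 1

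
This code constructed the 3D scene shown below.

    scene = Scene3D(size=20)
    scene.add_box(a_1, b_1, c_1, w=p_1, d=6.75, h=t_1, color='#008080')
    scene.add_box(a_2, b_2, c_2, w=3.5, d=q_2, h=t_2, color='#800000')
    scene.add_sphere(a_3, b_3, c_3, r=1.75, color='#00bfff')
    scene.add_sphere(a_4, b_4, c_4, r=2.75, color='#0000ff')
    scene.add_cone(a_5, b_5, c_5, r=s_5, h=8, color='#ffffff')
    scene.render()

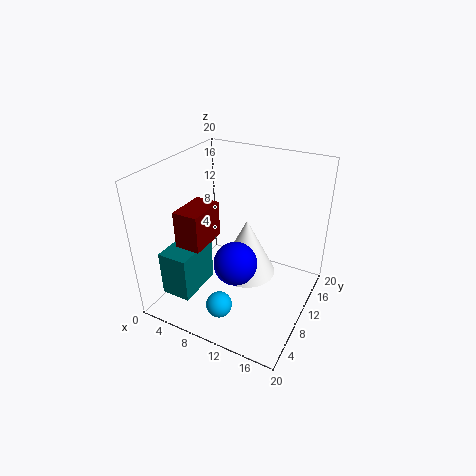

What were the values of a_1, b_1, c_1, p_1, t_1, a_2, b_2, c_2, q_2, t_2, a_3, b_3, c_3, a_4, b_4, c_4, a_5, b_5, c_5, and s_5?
a_1 = 1.5, b_1 = 3, c_1 = 2.25, p_1 = 4.25, t_1 = 6.5, a_2 = 3.75, b_2 = 4.25, c_2 = 10, q_2 = 5.5, t_2 = 5, a_3 = 10.25, b_3 = 4, c_3 = 2.75, a_4 = 12, b_4 = 5.5, c_4 = 9.25, a_5 = 11.5, b_5 = 9.75, c_5 = 5.25, s_5 = 4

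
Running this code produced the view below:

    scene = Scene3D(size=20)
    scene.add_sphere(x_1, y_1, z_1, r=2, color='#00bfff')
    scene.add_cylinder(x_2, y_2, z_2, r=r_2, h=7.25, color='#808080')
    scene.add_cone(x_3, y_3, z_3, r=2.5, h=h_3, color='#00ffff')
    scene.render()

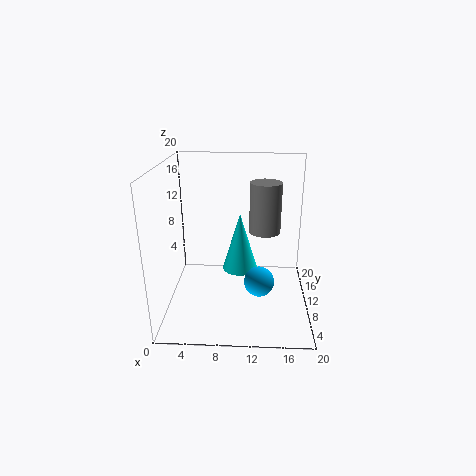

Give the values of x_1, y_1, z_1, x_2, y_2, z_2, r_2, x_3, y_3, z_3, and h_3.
x_1 = 13, y_1 = 6.5, z_1 = 5.25, x_2 = 13.75, y_2 = 12.5, z_2 = 10, r_2 = 2.25, x_3 = 10.25, y_3 = 10.75, z_3 = 5, h_3 = 8.25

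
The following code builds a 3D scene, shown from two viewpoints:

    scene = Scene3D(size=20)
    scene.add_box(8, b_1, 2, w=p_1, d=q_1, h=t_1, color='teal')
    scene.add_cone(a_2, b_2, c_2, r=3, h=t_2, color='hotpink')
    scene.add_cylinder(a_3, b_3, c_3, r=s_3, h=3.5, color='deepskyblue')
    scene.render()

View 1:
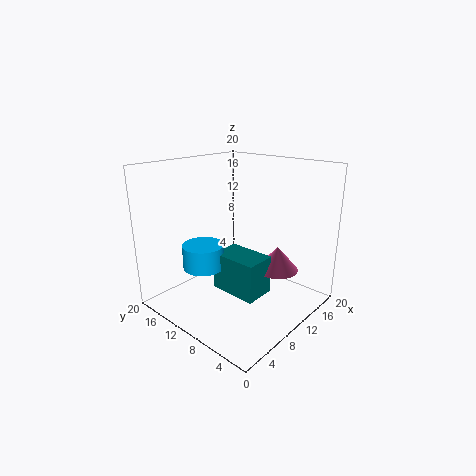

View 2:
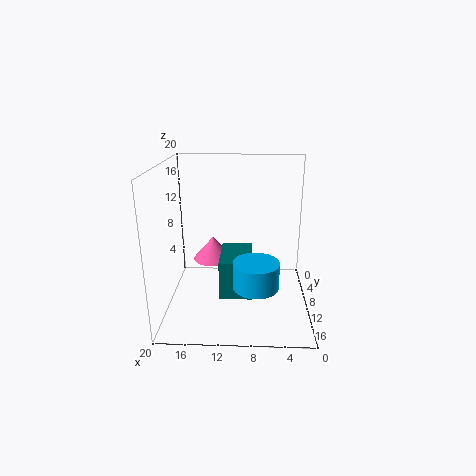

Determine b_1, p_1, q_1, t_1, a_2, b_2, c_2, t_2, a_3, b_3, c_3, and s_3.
b_1 = 6, p_1 = 4.5, q_1 = 7, t_1 = 5.5, a_2 = 14, b_2 = 6, c_2 = 5, t_2 = 3.5, a_3 = 7.5, b_3 = 14.5, c_3 = 5, s_3 = 3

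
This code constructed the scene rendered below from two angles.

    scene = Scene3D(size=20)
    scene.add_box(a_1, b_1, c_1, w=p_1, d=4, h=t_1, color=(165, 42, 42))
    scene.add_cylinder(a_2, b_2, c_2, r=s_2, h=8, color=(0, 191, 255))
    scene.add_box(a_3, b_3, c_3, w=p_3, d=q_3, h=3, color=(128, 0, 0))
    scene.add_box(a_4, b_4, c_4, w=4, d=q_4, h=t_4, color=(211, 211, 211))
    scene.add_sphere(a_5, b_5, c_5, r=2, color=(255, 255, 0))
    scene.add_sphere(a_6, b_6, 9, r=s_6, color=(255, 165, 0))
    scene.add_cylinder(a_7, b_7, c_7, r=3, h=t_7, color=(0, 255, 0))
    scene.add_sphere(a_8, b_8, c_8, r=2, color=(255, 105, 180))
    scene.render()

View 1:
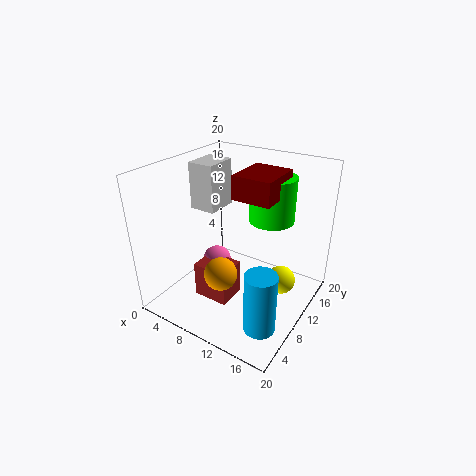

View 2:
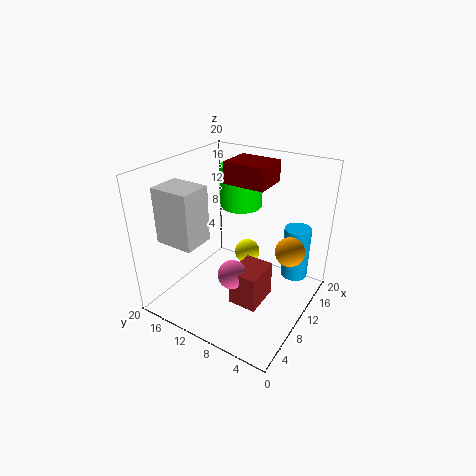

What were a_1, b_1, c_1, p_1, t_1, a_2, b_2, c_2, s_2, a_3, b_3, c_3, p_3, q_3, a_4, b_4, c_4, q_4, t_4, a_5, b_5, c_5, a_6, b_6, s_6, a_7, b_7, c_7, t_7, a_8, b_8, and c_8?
a_1 = 6
b_1 = 5
c_1 = 2
p_1 = 5
t_1 = 5
a_2 = 17
b_2 = 4
c_2 = 2
s_2 = 2
a_3 = 11
b_3 = 7
c_3 = 17
p_3 = 5
q_3 = 6
a_4 = 1
b_4 = 11
c_4 = 12
q_4 = 5
t_4 = 7
a_5 = 16
b_5 = 12
c_5 = 4
a_6 = 12
b_6 = 3
s_6 = 2
a_7 = 14
b_7 = 12
c_7 = 13
t_7 = 6
a_8 = 7
b_8 = 9
c_8 = 6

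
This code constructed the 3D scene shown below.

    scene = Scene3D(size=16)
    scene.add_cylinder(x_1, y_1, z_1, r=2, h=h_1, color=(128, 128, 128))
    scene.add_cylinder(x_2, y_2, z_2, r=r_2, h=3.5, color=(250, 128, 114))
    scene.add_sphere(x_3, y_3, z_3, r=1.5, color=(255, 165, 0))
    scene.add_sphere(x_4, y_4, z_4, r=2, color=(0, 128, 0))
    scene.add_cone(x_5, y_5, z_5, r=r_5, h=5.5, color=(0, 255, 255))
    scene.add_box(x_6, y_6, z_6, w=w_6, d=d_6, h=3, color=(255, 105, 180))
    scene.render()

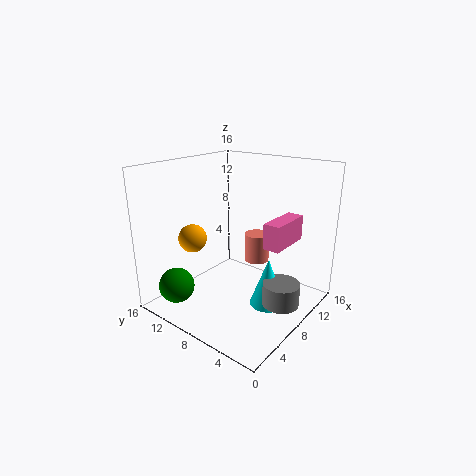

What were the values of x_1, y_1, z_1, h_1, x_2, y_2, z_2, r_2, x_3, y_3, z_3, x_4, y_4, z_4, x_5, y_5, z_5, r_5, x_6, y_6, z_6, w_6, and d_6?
x_1 = 8.5; y_1 = 2.5; z_1 = 1.5; h_1 = 2.5; x_2 = 12.5; y_2 = 8.5; z_2 = 3.5; r_2 = 1.5; x_3 = 4; y_3 = 11; z_3 = 8.5; x_4 = 3; y_4 = 13; z_4 = 2.5; x_5 = 9; y_5 = 4.5; z_5 = 0.5; r_5 = 2; x_6 = 10; y_6 = 4; z_6 = 6.5; w_6 = 5.5; d_6 = 2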